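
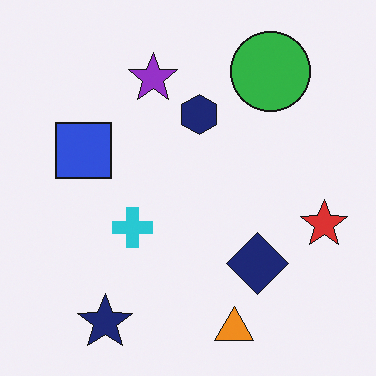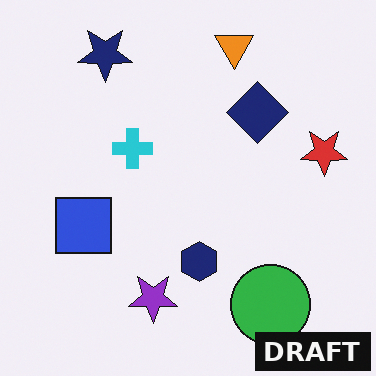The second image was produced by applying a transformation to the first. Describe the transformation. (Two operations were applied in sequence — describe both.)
The image was flipped vertically (top ↔ bottom), then watermarked with the text "DRAFT" in the lower-right corner.

The orange triangle is in the bottom of the first image and the top of the second — shapes on opposite sides of the horizontal midline have swapped in a mirror flip. A dark label reading "DRAFT" appears in the lower-right corner.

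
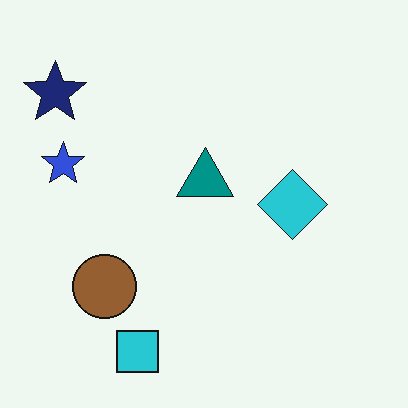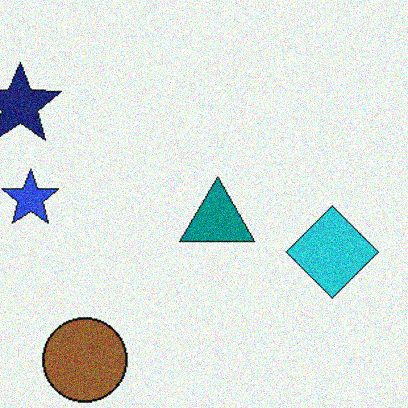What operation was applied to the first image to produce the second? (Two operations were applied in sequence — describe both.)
This is the original image cropped slightly and scaled back up, then degraded with moderate additive noise.

The visible shapes are larger and the field of view is narrower; shapes near the original edges may be partly or wholly outside the frame — a crop-and-rescale. Random speckle covers the whole image, including the flat background.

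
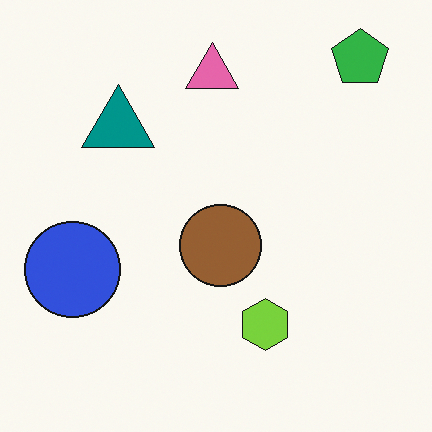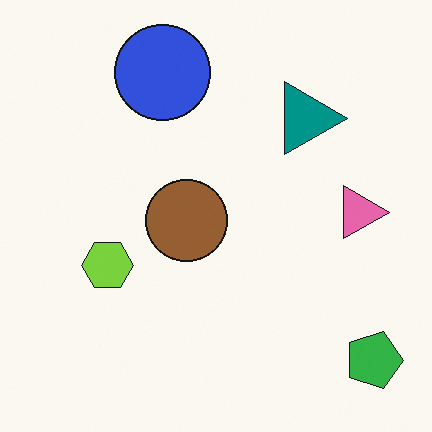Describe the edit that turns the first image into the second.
The second image is the first rotated 90° clockwise.

The green pentagon sits in the top-right of the first image and the bottom-right of the second — consistent with a whole-image 90° clockwise rotation.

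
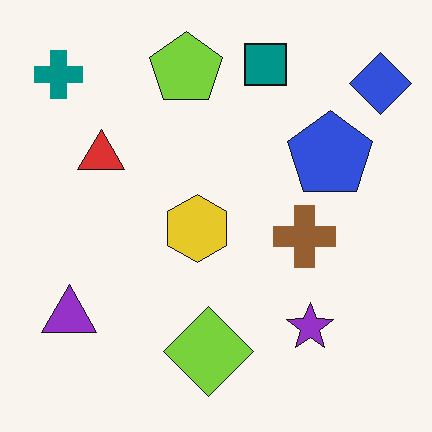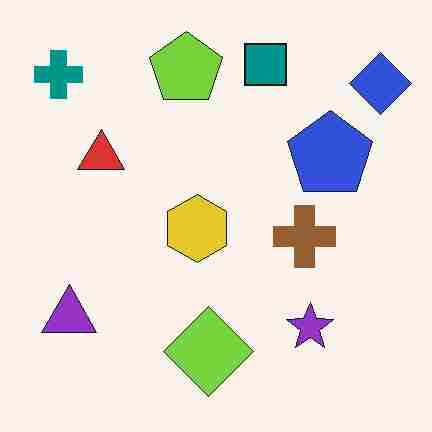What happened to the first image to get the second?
The second image is the first heavily JPEG-compressed with obvious blocking artifacts.

Blocky 8×8 compression artifacts appear around shape edges and the flat background shows ringing — characteristic JPEG degradation.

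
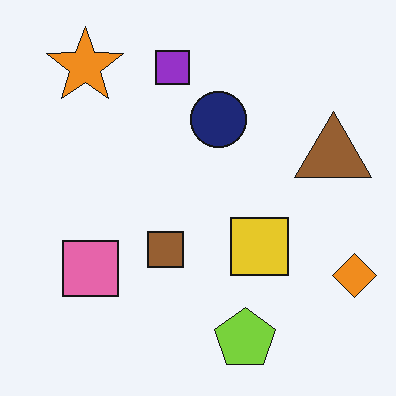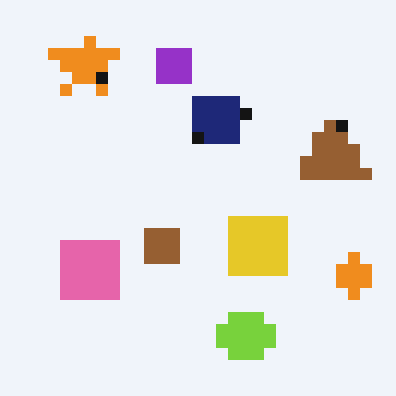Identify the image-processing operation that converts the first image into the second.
The transformation is: coarsely pixelated.

Shapes are reduced to large square blocks; fine edges and outlines are lost — a downscale-then-upscale (mosaic) effect.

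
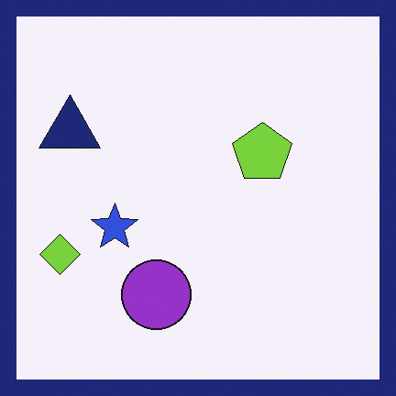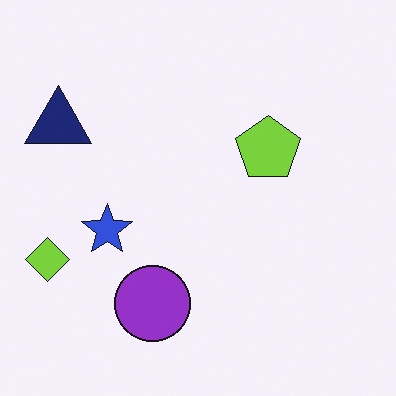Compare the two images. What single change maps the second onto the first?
This is the original image framed with a navy border.

A solid navy frame runs around the edge of the first image, with the content slightly shrunk inside it.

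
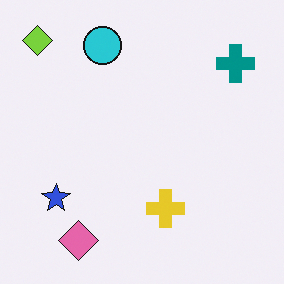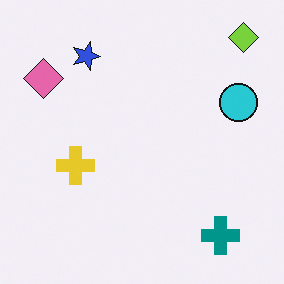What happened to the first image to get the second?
This is the original image rotated 90° clockwise.

The lime diamond sits in the top-left of the first image and the top-right of the second — consistent with a whole-image 90° clockwise rotation.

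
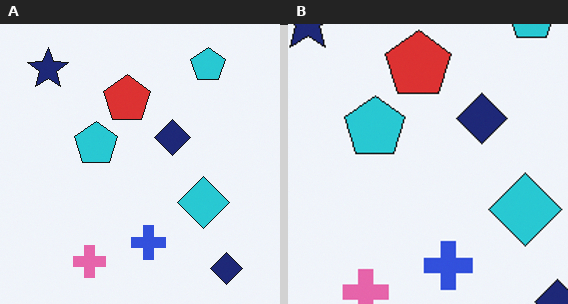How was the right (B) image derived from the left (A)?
It was cropped to a modestly smaller region and rescaled.

The visible shapes are larger and the field of view is narrower; shapes near the original edges may be partly or wholly outside the frame — a crop-and-rescale.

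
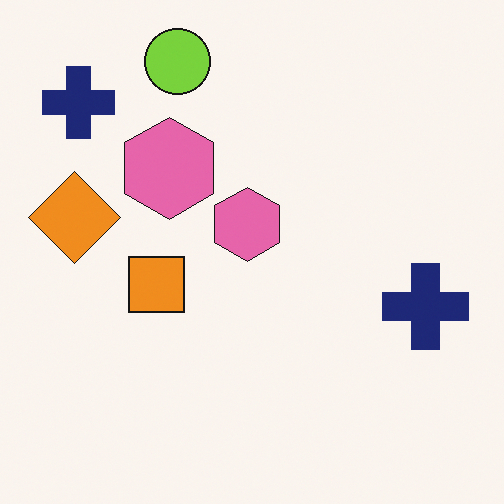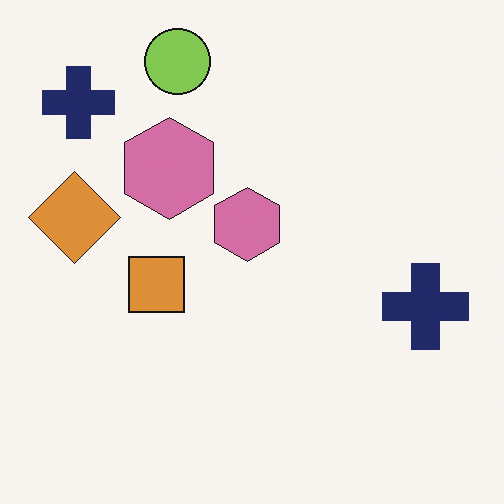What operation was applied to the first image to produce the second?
The transformation is: slightly desaturated.

All colors are more muted and greyish — a global saturation change.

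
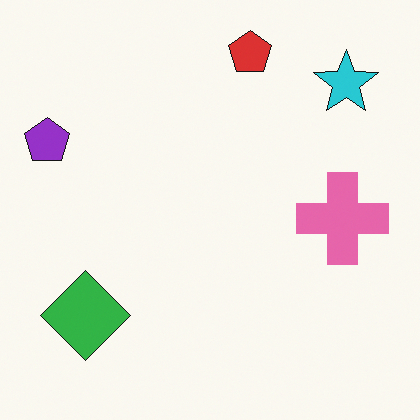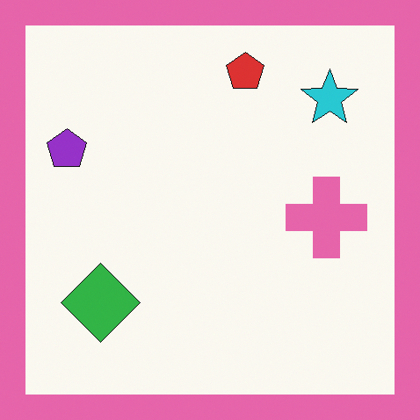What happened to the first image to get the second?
It was framed with a pink border.

A solid pink frame runs around the edge of the second image, with the content slightly shrunk inside it.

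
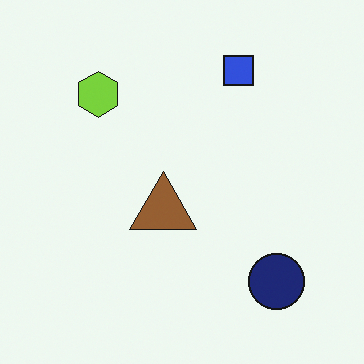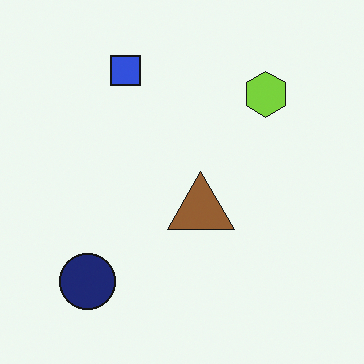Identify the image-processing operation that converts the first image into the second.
The transformation is: flipped horizontally (left ↔ right).

The navy circle is in the bottom-right of the first image and the bottom-left of the second — shapes on opposite sides of the vertical midline have swapped in a mirror flip.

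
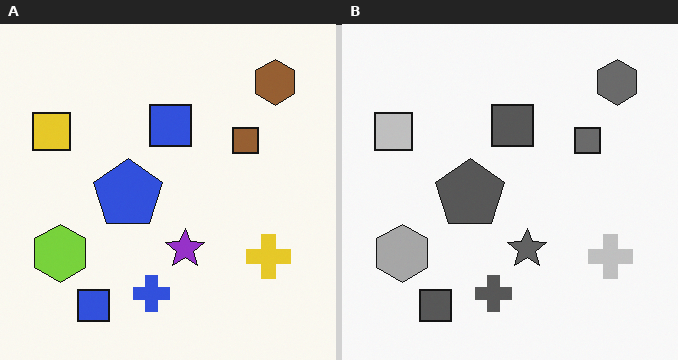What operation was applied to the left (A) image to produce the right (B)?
It was converted to grayscale.

All color is removed — every shape is now a shade of grey.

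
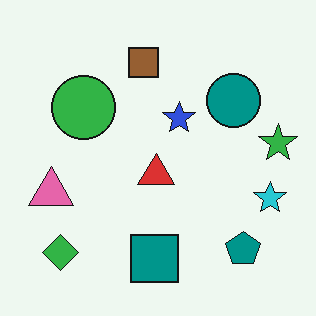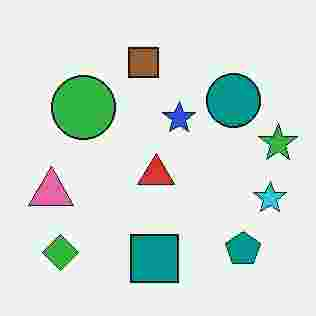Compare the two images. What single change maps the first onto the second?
The image was degraded with heavy JPEG compression.

Blocky 8×8 compression artifacts appear around shape edges and the flat background shows ringing — characteristic JPEG degradation.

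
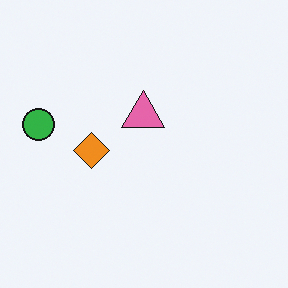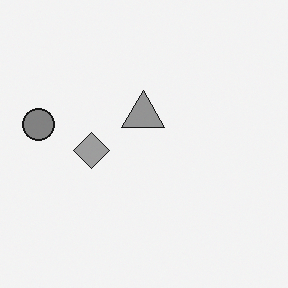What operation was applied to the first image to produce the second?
The transformation is: converted to grayscale.

All color is removed — every shape is now a shade of grey.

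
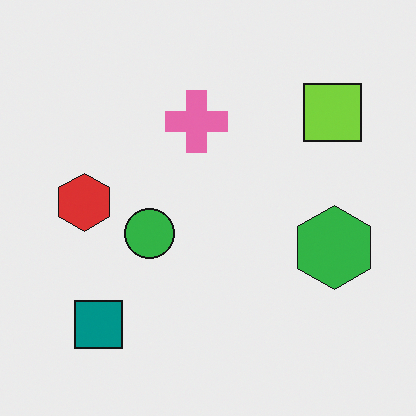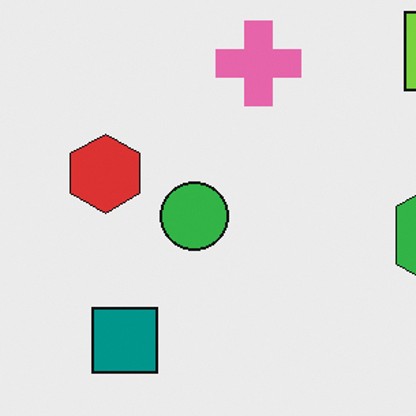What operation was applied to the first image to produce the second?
Cropped slightly and scaled back up.

The visible shapes are larger and the field of view is narrower; shapes near the original edges may be partly or wholly outside the frame — a crop-and-rescale.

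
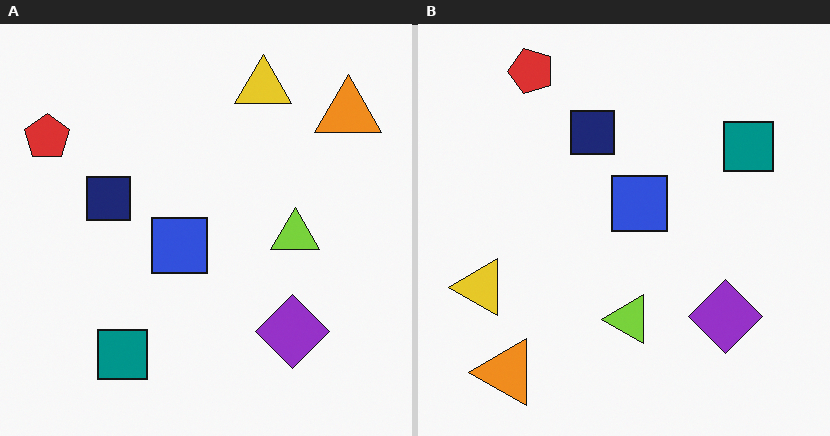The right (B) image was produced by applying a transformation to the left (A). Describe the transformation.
It was transposed (reflected across the top-left ↔ bottom-right diagonal).

Shapes have swapped their row and column positions — what was in the top-right is now in the bottom-left — a diagonal reflection.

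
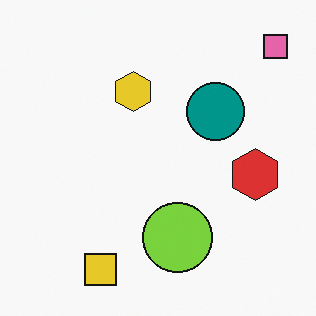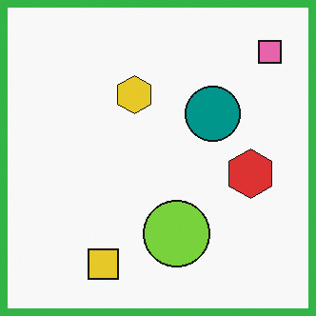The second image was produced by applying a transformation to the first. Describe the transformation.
The transformation is: framed with a green border.

A solid green frame runs around the edge of the second image, with the content slightly shrunk inside it.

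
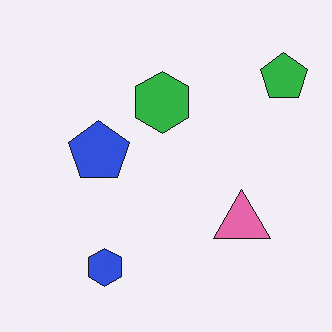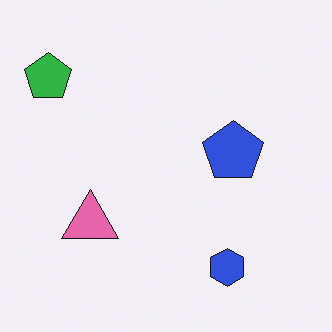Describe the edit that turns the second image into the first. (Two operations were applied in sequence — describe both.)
This is the original image flipped horizontally (left ↔ right), then overlaid with an additional green hexagon.

The green pentagon is in the top-left of the second image and the top-right of the first — shapes on opposite sides of the vertical midline have swapped in a mirror flip. A green hexagon appears in the first image that is absent from the second.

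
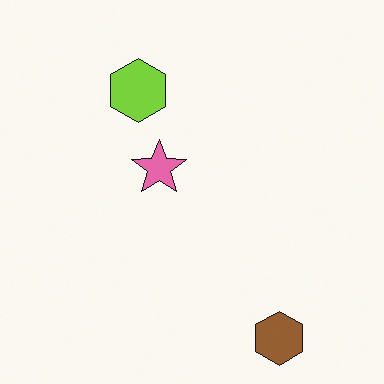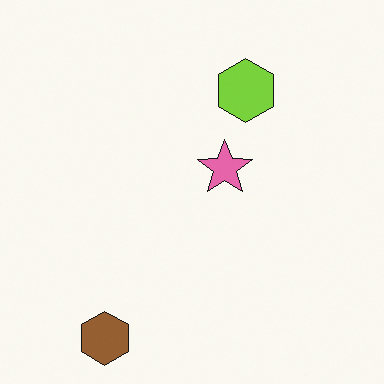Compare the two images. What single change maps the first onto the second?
Flipped horizontally (left ↔ right).

The brown hexagon is in the bottom-right of the first image and the bottom-left of the second — shapes on opposite sides of the vertical midline have swapped in a mirror flip.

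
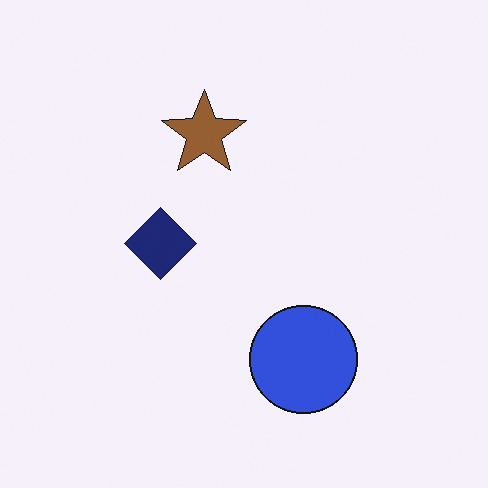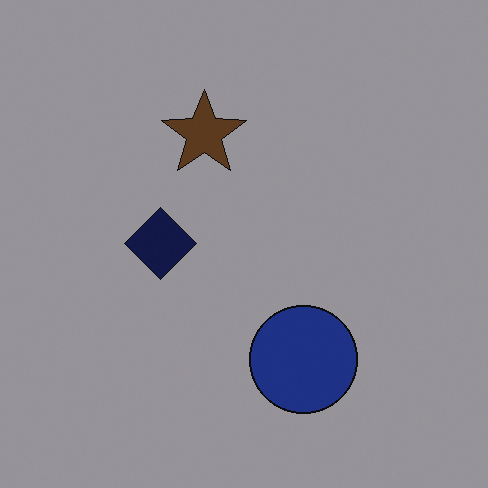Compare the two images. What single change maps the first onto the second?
This is the original image noticeably darkened.

Every pixel — background and shapes alike — is uniformly darkened.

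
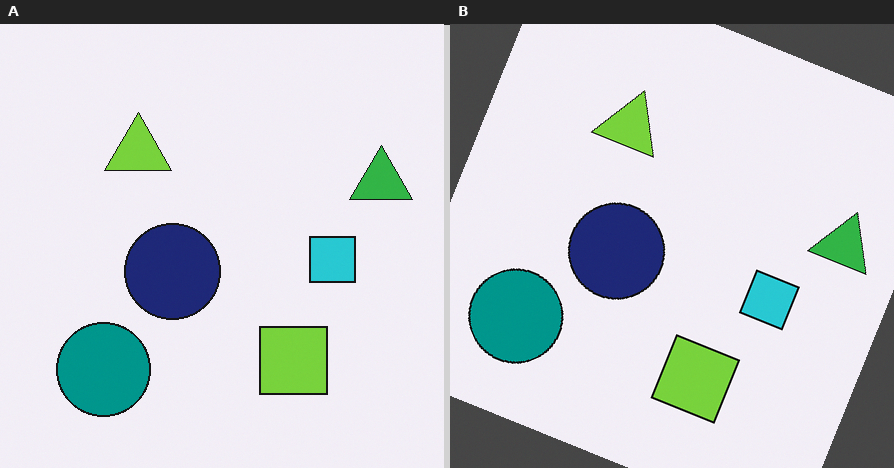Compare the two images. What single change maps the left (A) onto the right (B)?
The image was rotated clockwise by a moderate amount.

Every shape is tilted by the same angle and the image corners show triangular fill wedges — a whole-image rotation by a non-right angle.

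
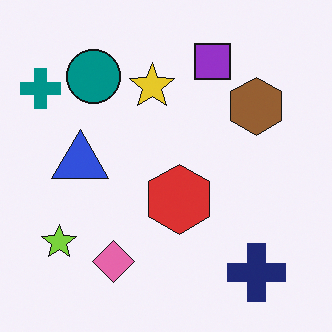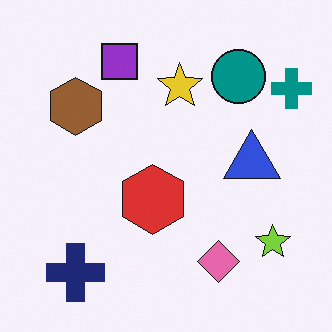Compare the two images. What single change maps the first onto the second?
The second image is the first flipped horizontally (left ↔ right).

The teal cross is in the top-left of the first image and the top-right of the second — shapes on opposite sides of the vertical midline have swapped in a mirror flip.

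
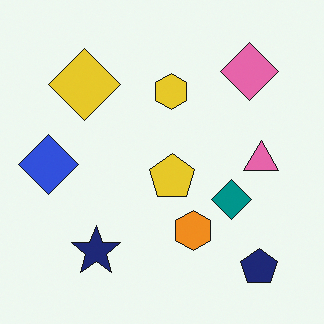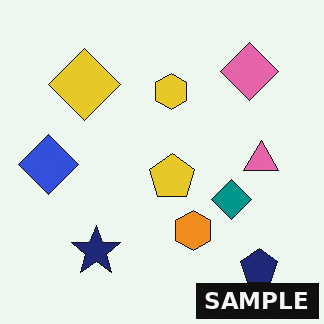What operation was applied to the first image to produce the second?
It was watermarked with the text "SAMPLE" in the lower-right corner.

A dark label reading "SAMPLE" appears in the lower-right corner.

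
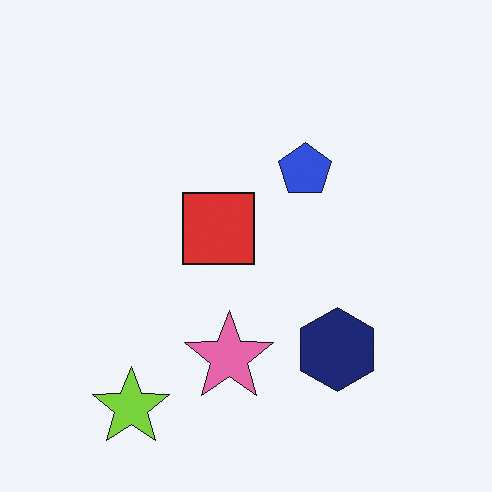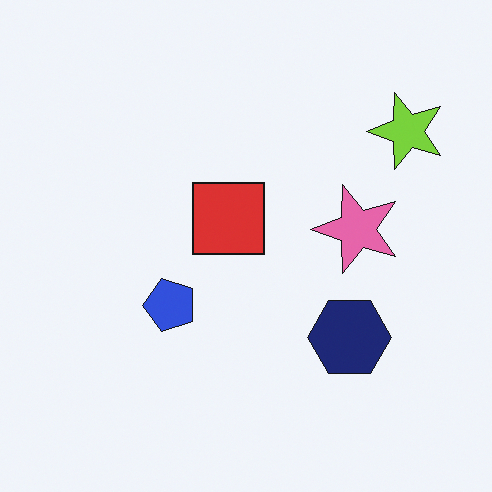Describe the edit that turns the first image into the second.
The image was transposed (reflected across the top-left ↔ bottom-right diagonal).

Shapes have swapped their row and column positions — what was in the top-right is now in the bottom-left — a diagonal reflection.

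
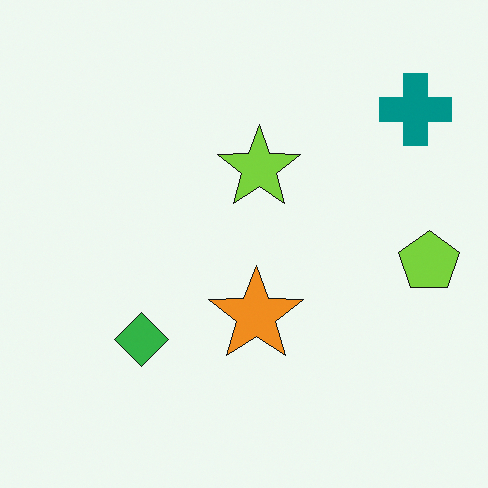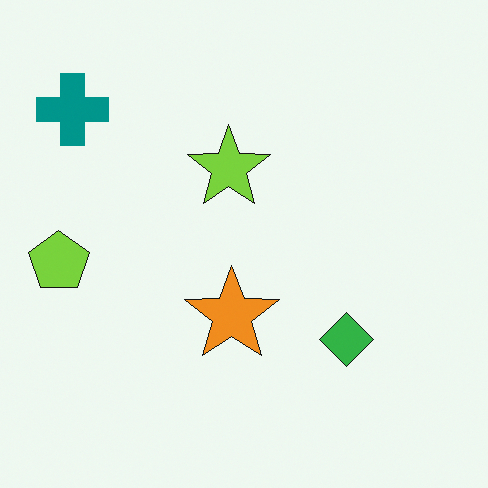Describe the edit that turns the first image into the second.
The second image is the first flipped horizontally (left ↔ right).

The lime pentagon is in the right of the first image and the left of the second — shapes on opposite sides of the vertical midline have swapped in a mirror flip.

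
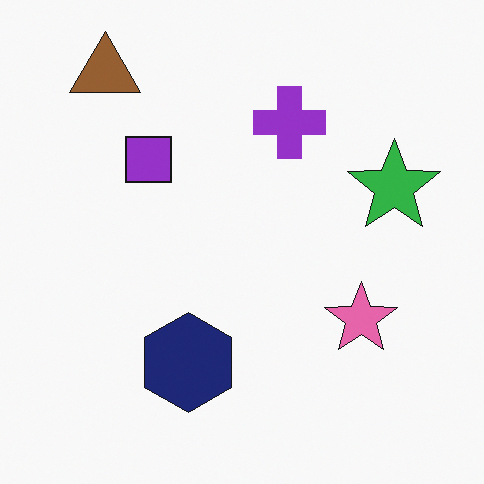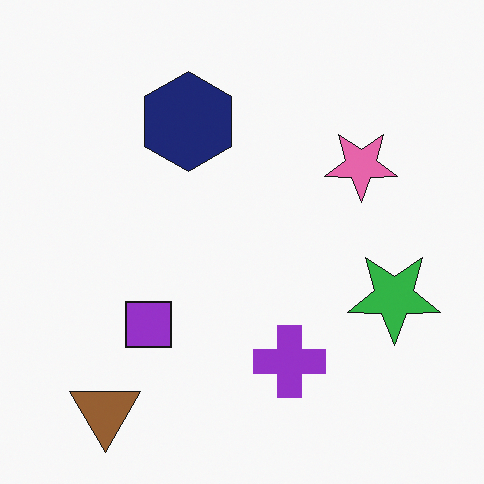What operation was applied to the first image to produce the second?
The second image is the first flipped vertically (top ↔ bottom).

The brown triangle is in the top-left of the first image and the bottom-left of the second — shapes on opposite sides of the horizontal midline have swapped in a mirror flip.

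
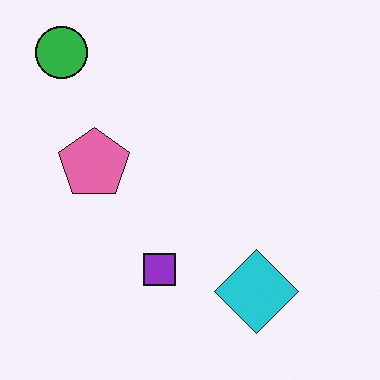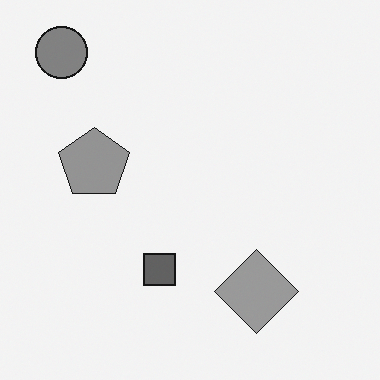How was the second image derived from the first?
The second image is the first converted to grayscale.

All color is removed — every shape is now a shade of grey.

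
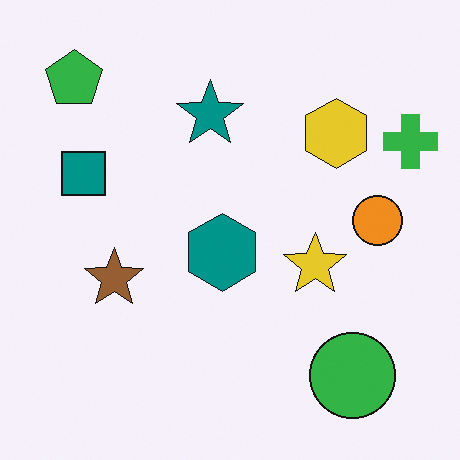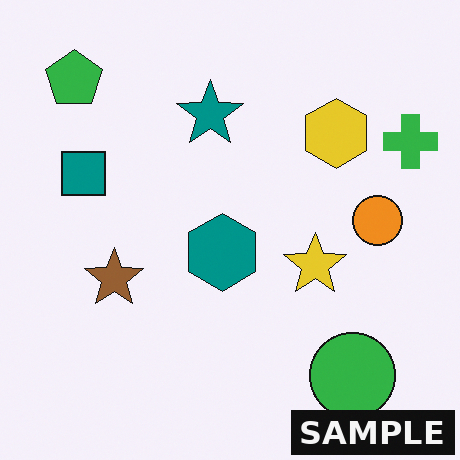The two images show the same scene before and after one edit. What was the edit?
It was watermarked with the text "SAMPLE" in the lower-right corner.

A dark label reading "SAMPLE" appears in the lower-right corner.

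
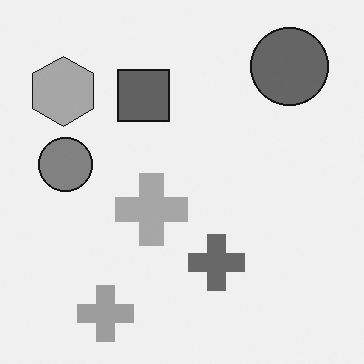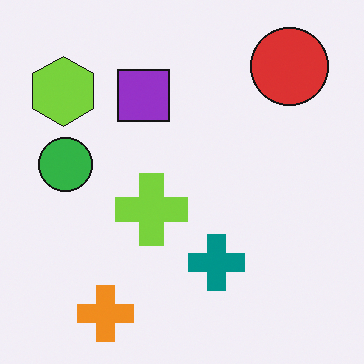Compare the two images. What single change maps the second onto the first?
It was converted to grayscale.

All color is removed — every shape is now a shade of grey.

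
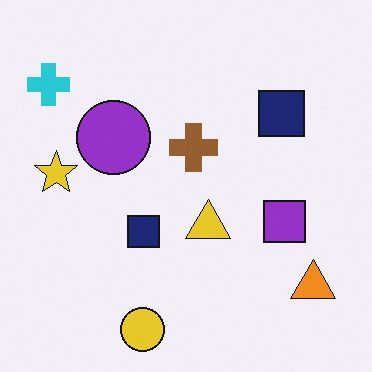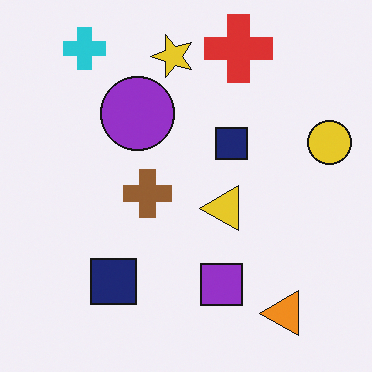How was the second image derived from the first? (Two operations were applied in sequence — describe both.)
The image was transposed (reflected across the top-left ↔ bottom-right diagonal), then overlaid with an additional red cross.

Shapes have swapped their row and column positions — what was in the top-right is now in the bottom-left — a diagonal reflection. A red cross appears in the second image that is absent from the first.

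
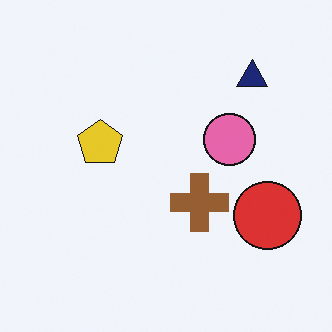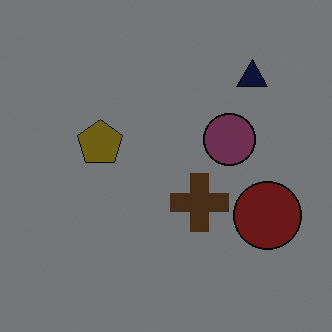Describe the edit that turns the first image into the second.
The transformation is: darkened a lot.

Every pixel — background and shapes alike — is uniformly darkened.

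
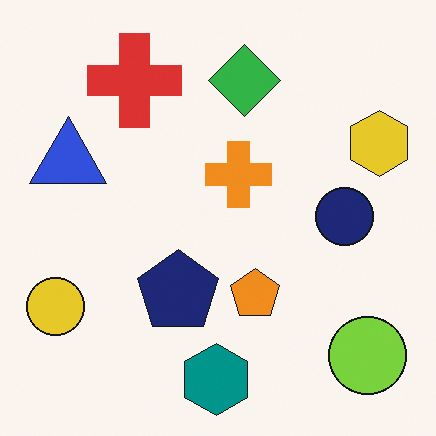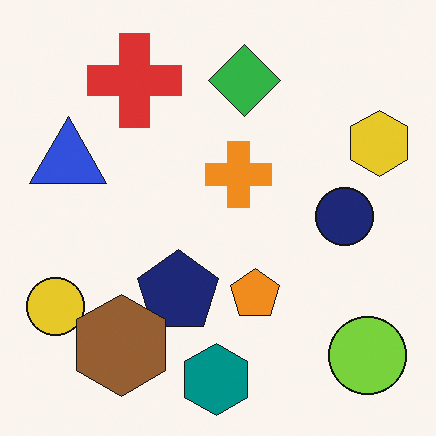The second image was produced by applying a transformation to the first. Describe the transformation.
This is the original image overlaid with an additional brown hexagon.

A brown hexagon appears in the second image that is absent from the first.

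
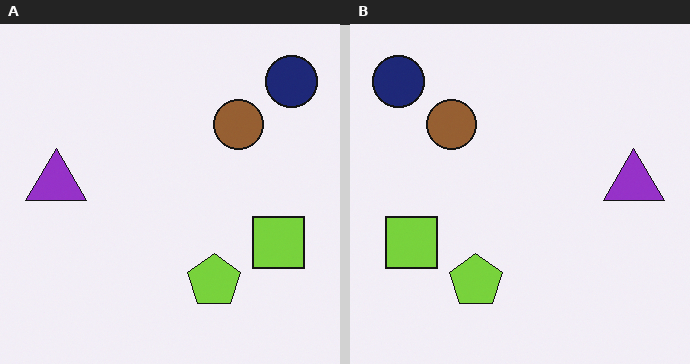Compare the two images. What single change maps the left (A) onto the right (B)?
It was flipped horizontally (left ↔ right).

The navy circle is in the top-right of the left (A) image and the top-left of the right (B) — shapes on opposite sides of the vertical midline have swapped in a mirror flip.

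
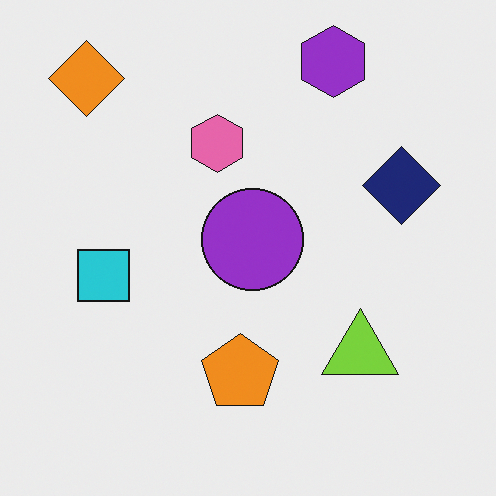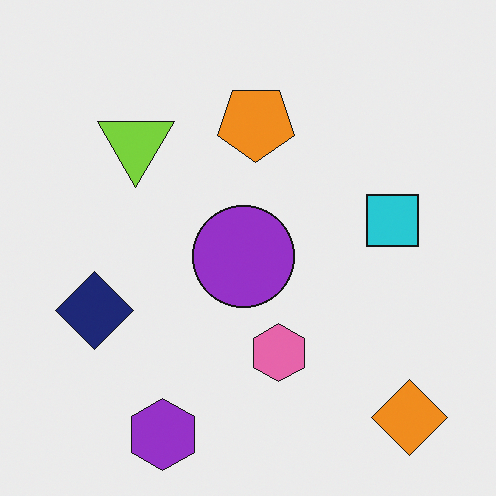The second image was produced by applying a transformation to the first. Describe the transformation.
The second image is the first rotated 180°.

The orange diamond sits in the top-left of the first image and the bottom-right of the second — consistent with a whole-image 180° rotation.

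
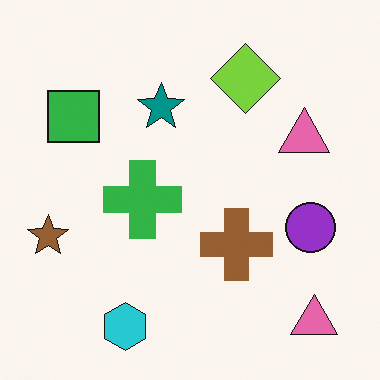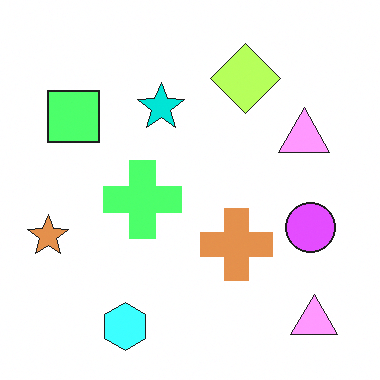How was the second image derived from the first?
The second image is the first substantially brightened.

Every pixel — background and shapes alike — is uniformly brightened.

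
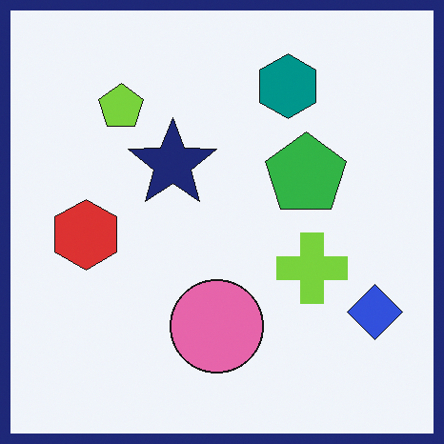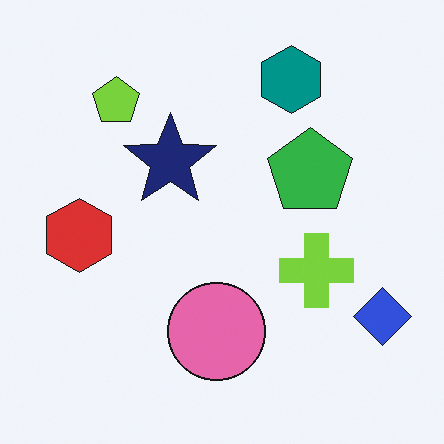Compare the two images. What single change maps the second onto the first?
Framed with a navy border.

A solid navy frame runs around the edge of the first image, with the content slightly shrunk inside it.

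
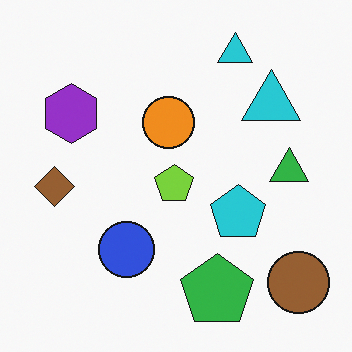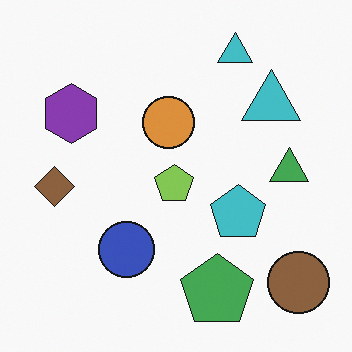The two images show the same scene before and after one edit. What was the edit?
The image was slightly desaturated.

All colors are more muted and greyish — a global saturation change.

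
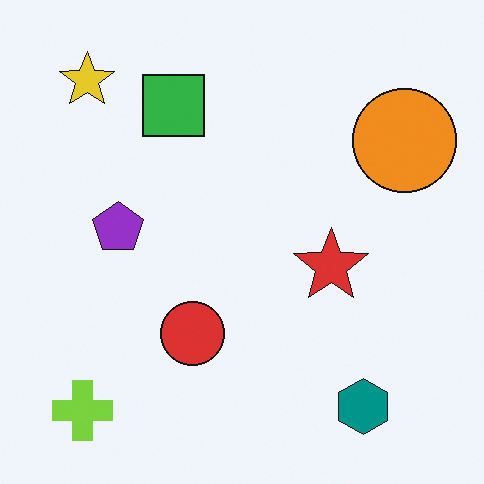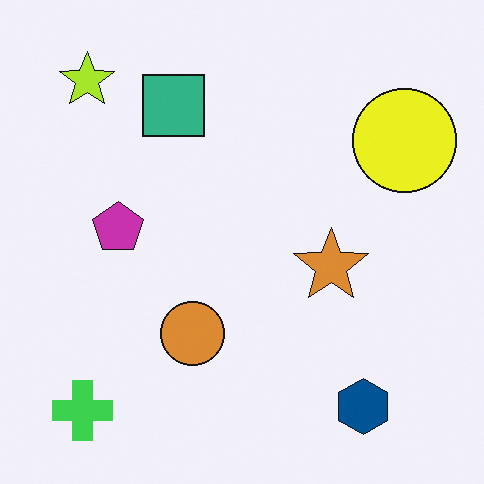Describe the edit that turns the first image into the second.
The second image is the first hue-shifted slightly.

Every shape's color has rotated by the same amount around the hue wheel — a uniform hue shift.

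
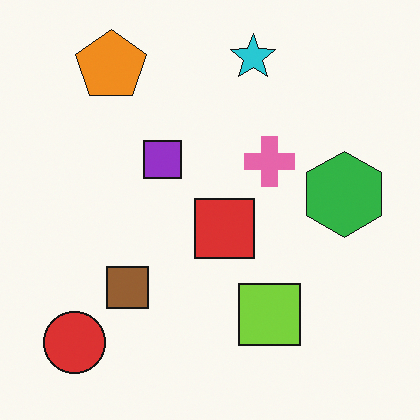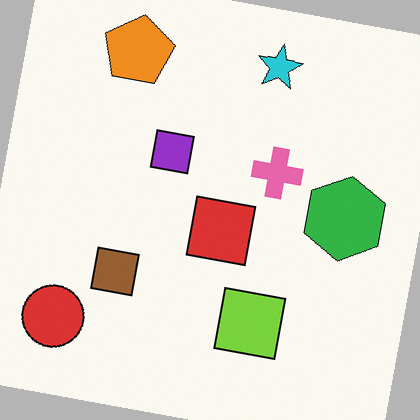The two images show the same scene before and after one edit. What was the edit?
This is the original image rotated clockwise by a slight angle.

Every shape is tilted by the same angle and the image corners show triangular fill wedges — a whole-image rotation by a non-right angle.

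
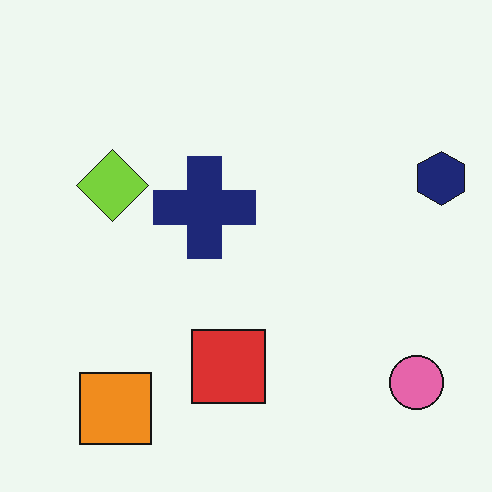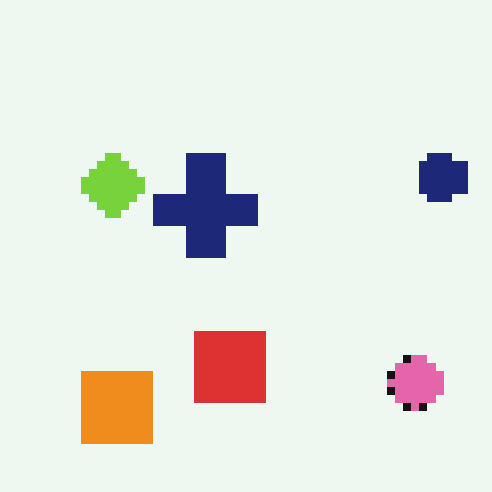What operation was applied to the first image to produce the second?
Moderately pixelated.

Shapes are reduced to large square blocks; fine edges and outlines are lost — a downscale-then-upscale (mosaic) effect.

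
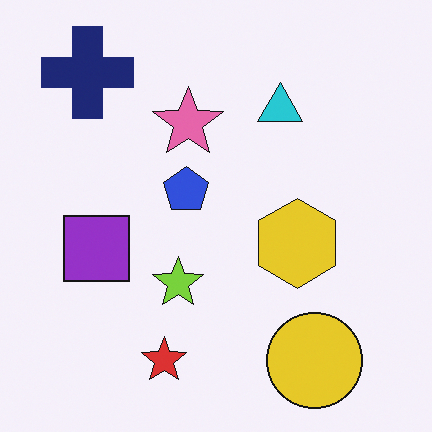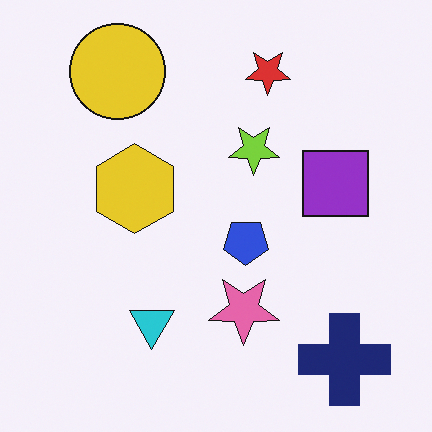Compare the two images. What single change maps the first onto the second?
The second image is the first rotated 180°.

The navy cross sits in the top-left of the first image and the bottom-right of the second — consistent with a whole-image 180° rotation.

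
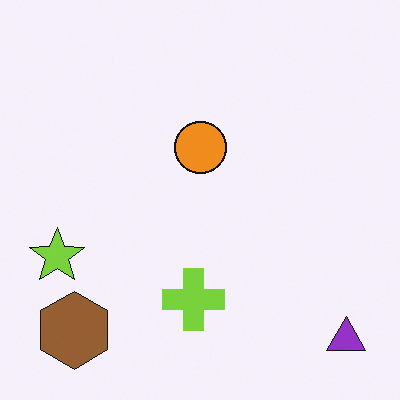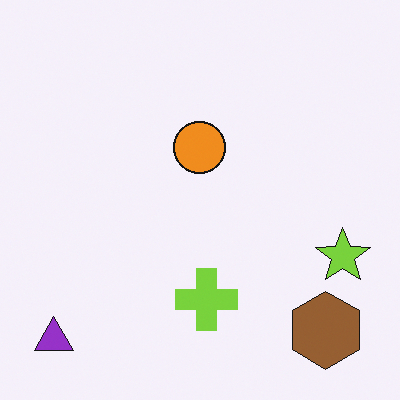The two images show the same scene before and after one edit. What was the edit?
This is the original image flipped horizontally (left ↔ right).

The purple triangle is in the bottom-right of the first image and the bottom-left of the second — shapes on opposite sides of the vertical midline have swapped in a mirror flip.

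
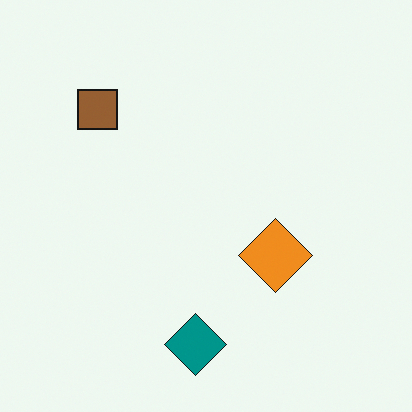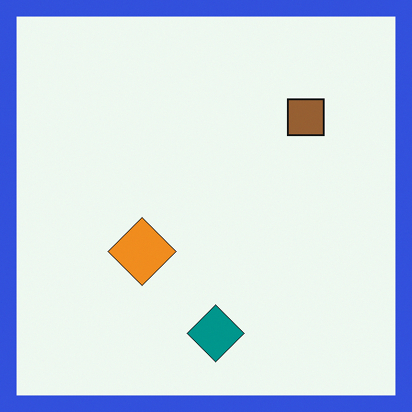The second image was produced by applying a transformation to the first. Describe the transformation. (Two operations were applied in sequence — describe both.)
Flipped horizontally (left ↔ right), then framed with a blue border.

The brown square is in the top-left of the first image and the top-right of the second — shapes on opposite sides of the vertical midline have swapped in a mirror flip. A solid blue frame runs around the edge of the second image, with the content slightly shrunk inside it.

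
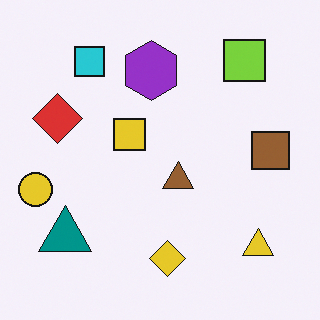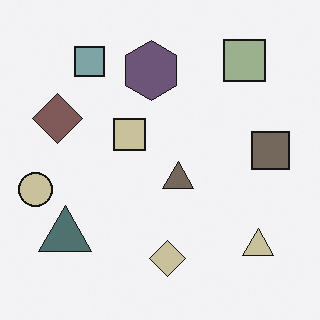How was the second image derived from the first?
The second image is the first heavily desaturated.

All colors are more muted and greyish — a global saturation change.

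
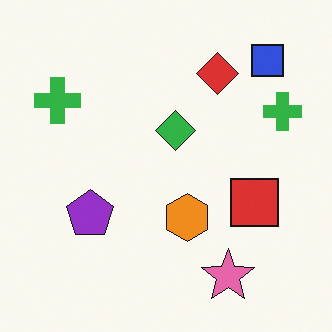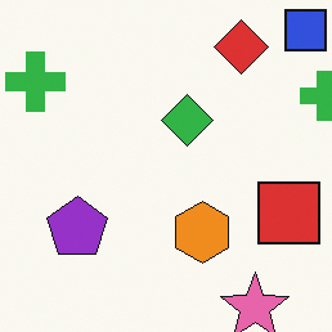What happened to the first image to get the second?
Cropped to a modestly smaller region and rescaled.

The visible shapes are larger and the field of view is narrower; shapes near the original edges may be partly or wholly outside the frame — a crop-and-rescale.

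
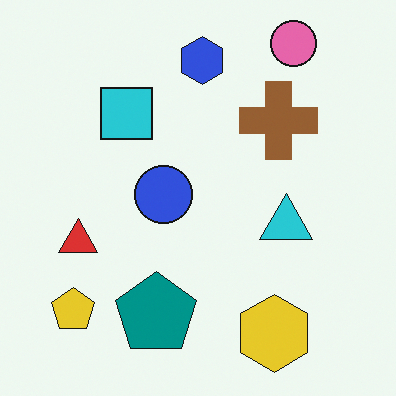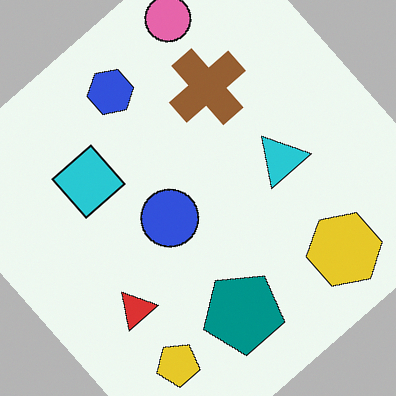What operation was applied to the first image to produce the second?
Rotated counter-clockwise by a large amount — several tens of degrees.

Every shape is tilted by the same angle and the image corners show triangular fill wedges — a whole-image rotation by a non-right angle.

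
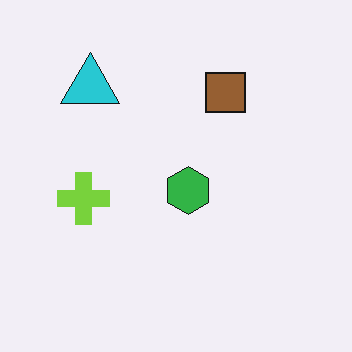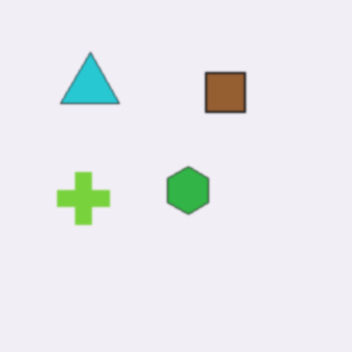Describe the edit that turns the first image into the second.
Lightly blurred.

Shape edges and outlines are uniformly softened across the whole image.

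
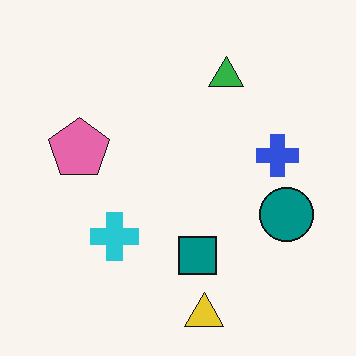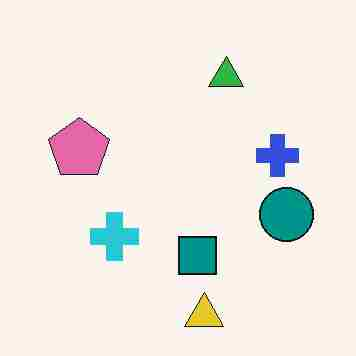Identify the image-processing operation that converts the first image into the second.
This is the original image heavily JPEG-compressed with obvious blocking artifacts.

Blocky 8×8 compression artifacts appear around shape edges and the flat background shows ringing — characteristic JPEG degradation.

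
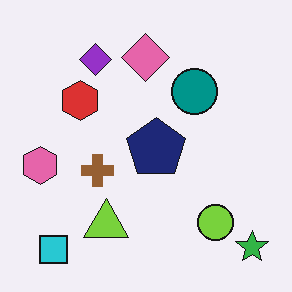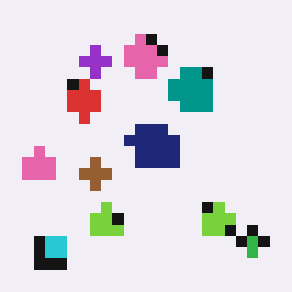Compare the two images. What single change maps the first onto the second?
The transformation is: heavily pixelated into large blocks.

Shapes are reduced to large square blocks; fine edges and outlines are lost — a downscale-then-upscale (mosaic) effect.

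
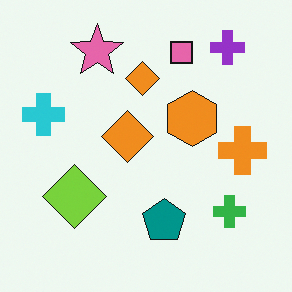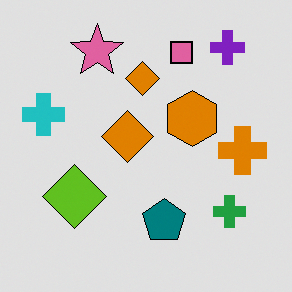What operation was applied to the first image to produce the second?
The image was posterized to a reduced palette.

Each flat color has snapped to a coarser quantized level — most visibly, the near-white background has dropped to a flat grey.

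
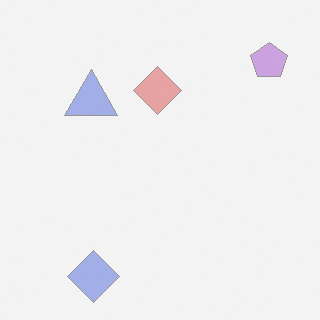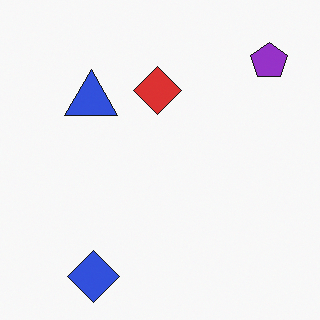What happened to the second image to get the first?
Given much lower contrast.

Tones are pushed toward mid-grey across the whole image — a global contrast change.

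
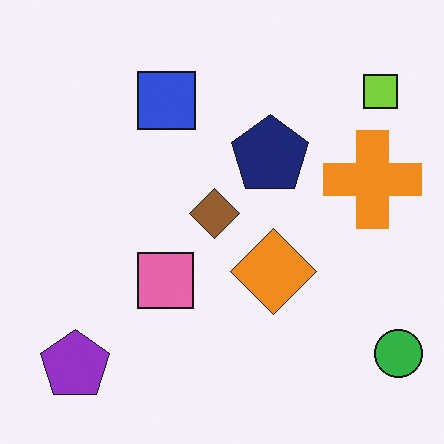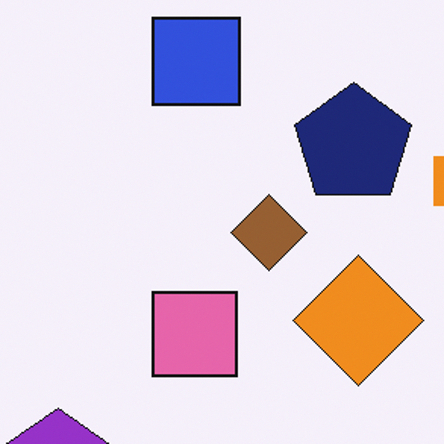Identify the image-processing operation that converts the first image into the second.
The transformation is: cropped to a modestly smaller region and rescaled.

The visible shapes are larger and the field of view is narrower; shapes near the original edges may be partly or wholly outside the frame — a crop-and-rescale.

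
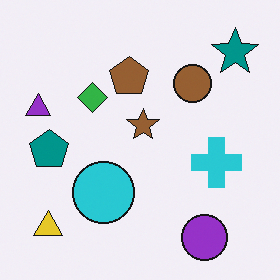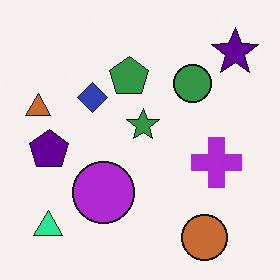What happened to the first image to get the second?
This is the original image hue-shifted noticeably.

Every shape's color has rotated by the same amount around the hue wheel — a uniform hue shift.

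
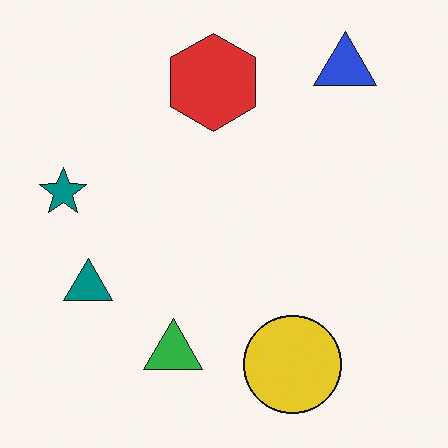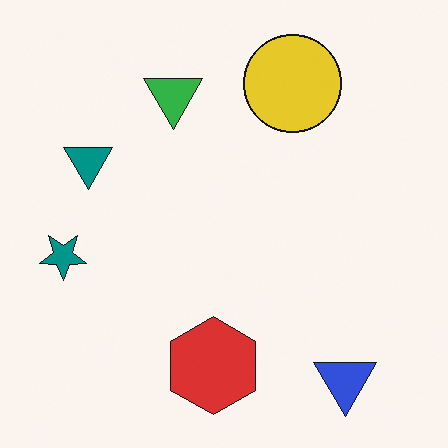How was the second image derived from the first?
The second image is the first flipped vertically (top ↔ bottom).

The blue triangle is in the top-right of the first image and the bottom-right of the second — shapes on opposite sides of the horizontal midline have swapped in a mirror flip.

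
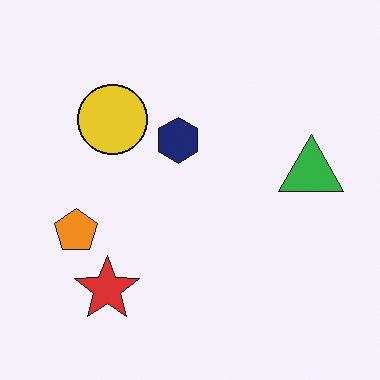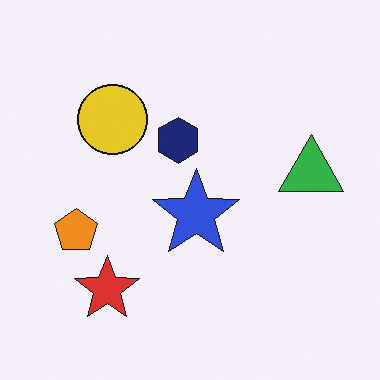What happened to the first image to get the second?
It was overlaid with an additional blue star.

A blue star appears in the second image that is absent from the first.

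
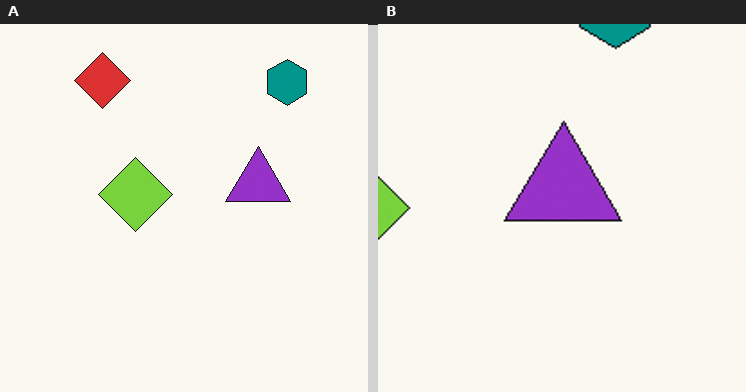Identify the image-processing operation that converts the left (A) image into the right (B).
The right (B) image is the left (A) cropped tightly and scaled back up.

The visible shapes are larger and the field of view is narrower; shapes near the original edges may be partly or wholly outside the frame — a crop-and-rescale.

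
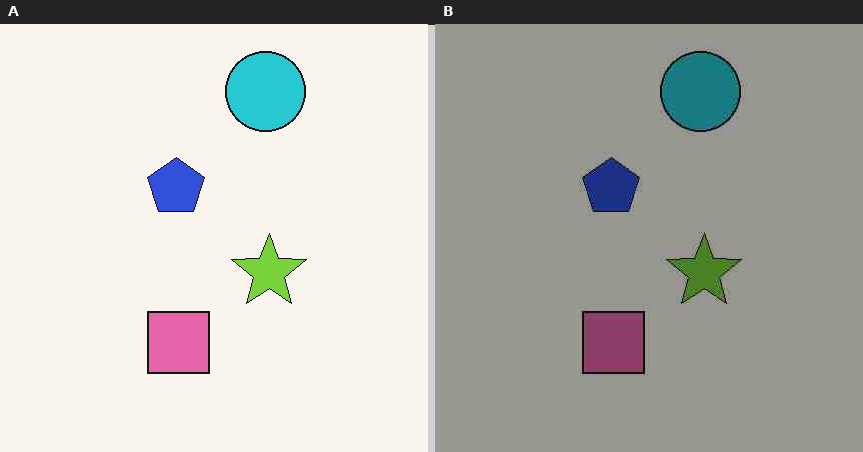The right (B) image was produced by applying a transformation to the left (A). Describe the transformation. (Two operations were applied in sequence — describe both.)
It was degraded with heavy JPEG compression, then darkened a lot.

Blocky 8×8 compression artifacts appear around shape edges and the flat background shows ringing — characteristic JPEG degradation. Every pixel — background and shapes alike — is uniformly darkened.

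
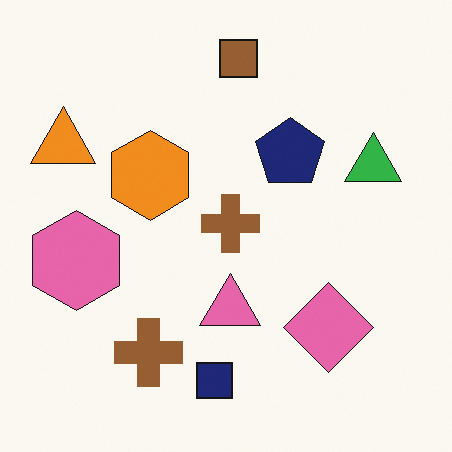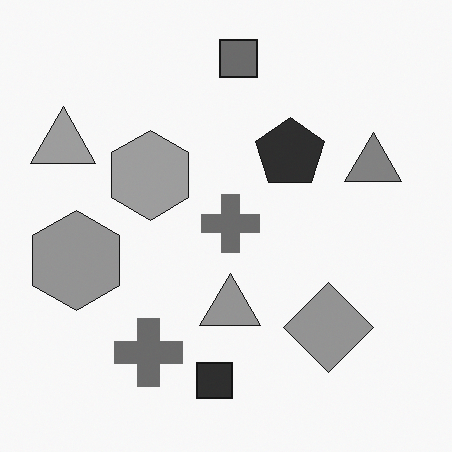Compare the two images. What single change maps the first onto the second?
Converted to grayscale.

All color is removed — every shape is now a shade of grey.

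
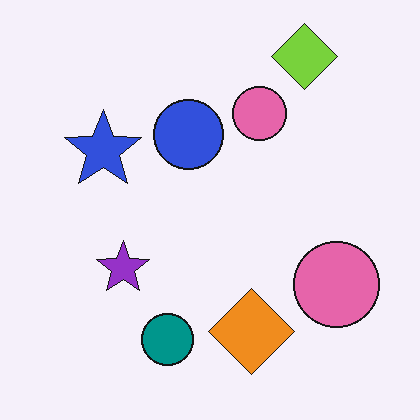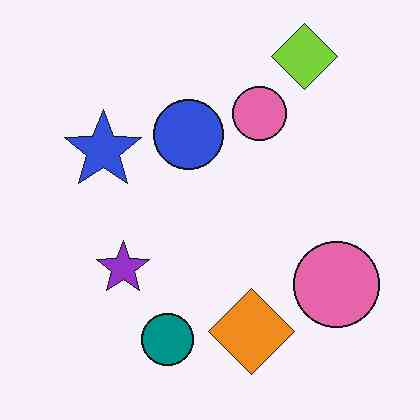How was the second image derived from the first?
The image was JPEG-compressed with visible artifacts.

Blocky 8×8 compression artifacts appear around shape edges and the flat background shows ringing — characteristic JPEG degradation.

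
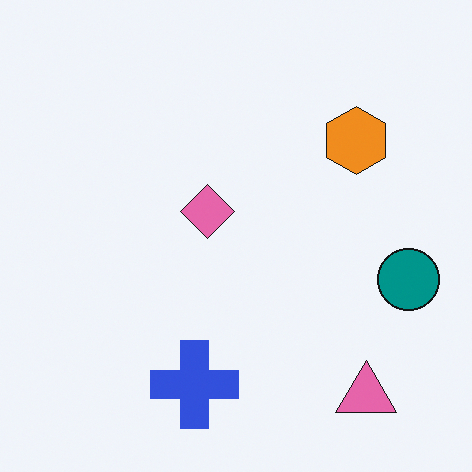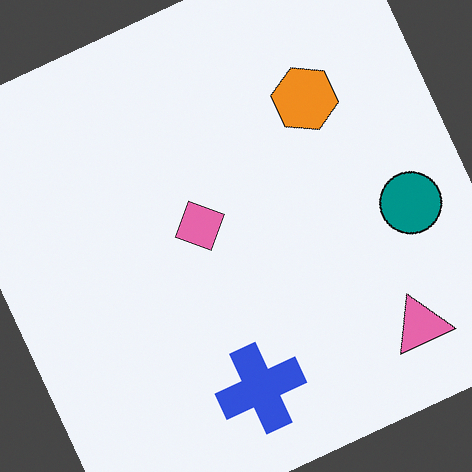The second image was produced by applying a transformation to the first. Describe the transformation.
This is the original image rotated counter-clockwise by a moderate amount.

Every shape is tilted by the same angle and the image corners show triangular fill wedges — a whole-image rotation by a non-right angle.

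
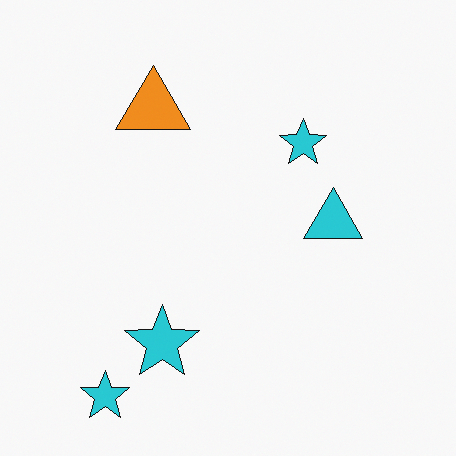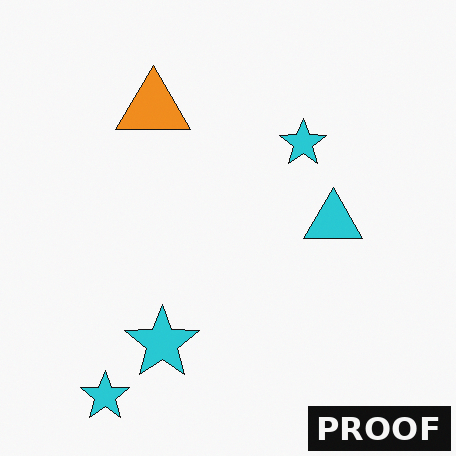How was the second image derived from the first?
The image was watermarked with the text "PROOF" in the lower-right corner.

A dark label reading "PROOF" appears in the lower-right corner.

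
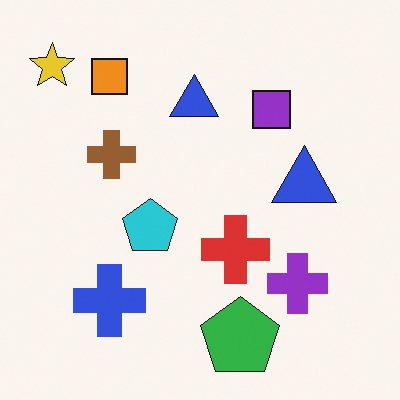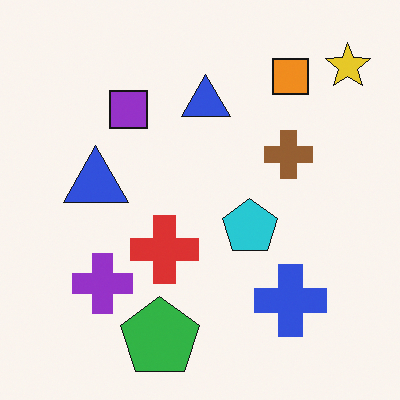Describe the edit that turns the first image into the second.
The image was flipped horizontally (left ↔ right).

The yellow star is in the top-left of the first image and the top-right of the second — shapes on opposite sides of the vertical midline have swapped in a mirror flip.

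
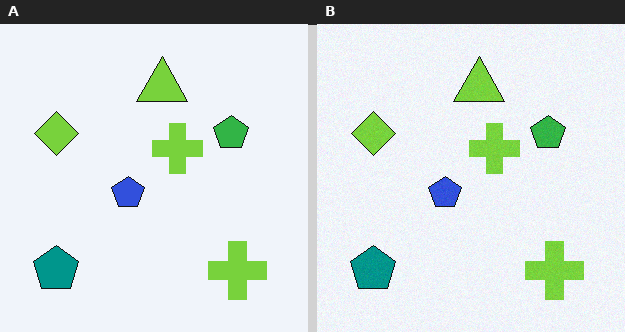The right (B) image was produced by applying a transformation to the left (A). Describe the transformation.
This is the original image degraded with a light layer of grain.

Random speckle covers the whole image, including the flat background.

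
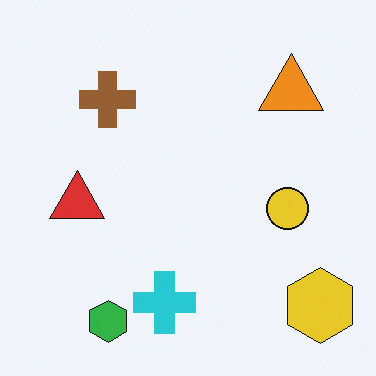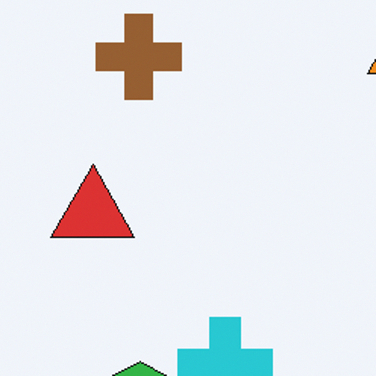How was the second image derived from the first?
The second image is the first cropped slightly and scaled back up.

The visible shapes are larger and the field of view is narrower; shapes near the original edges may be partly or wholly outside the frame — a crop-and-rescale.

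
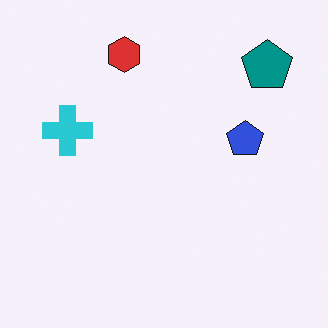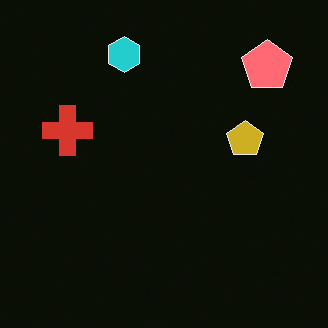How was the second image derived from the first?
Color-inverted (negative).

The light background has become dark and every shape's color is its complement — a photographic negative.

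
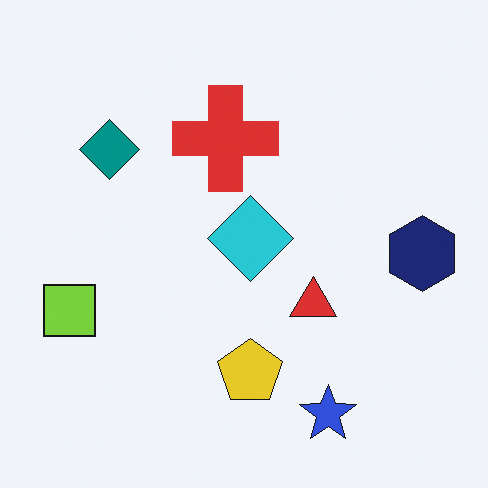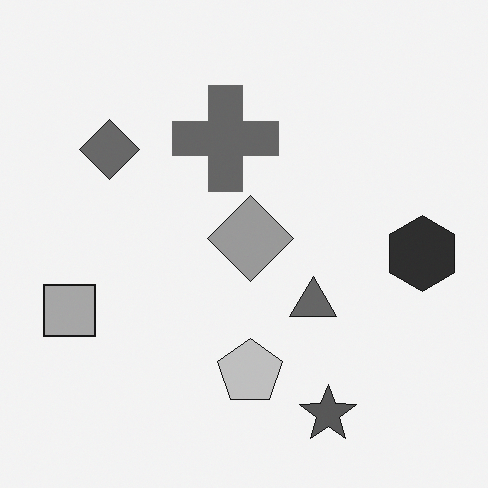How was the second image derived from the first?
The transformation is: converted to grayscale.

All color is removed — every shape is now a shade of grey.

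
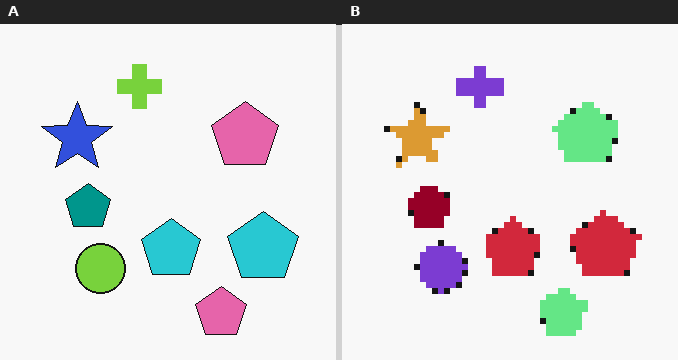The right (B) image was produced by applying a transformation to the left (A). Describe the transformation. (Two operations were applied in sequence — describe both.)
Hue-shifted by a large amount, then moderately pixelated.

Every shape's color has rotated by the same amount around the hue wheel — a uniform hue shift. Shapes are reduced to large square blocks; fine edges and outlines are lost — a downscale-then-upscale (mosaic) effect.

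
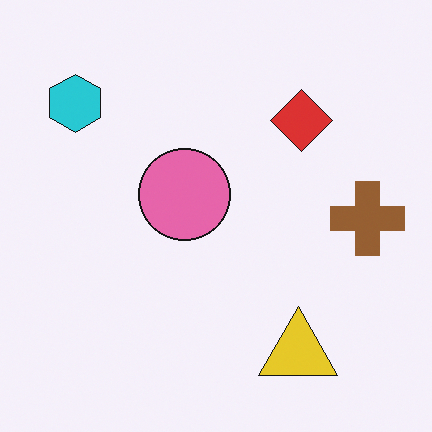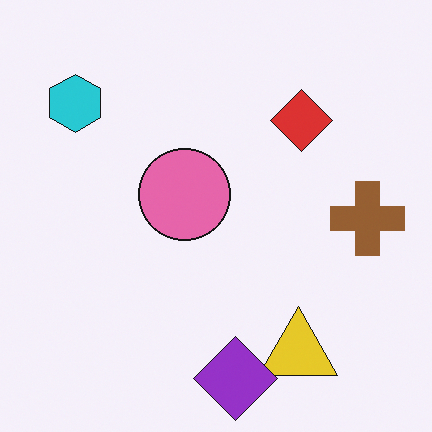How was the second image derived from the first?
It was overlaid with an additional purple diamond.

A purple diamond appears in the second image that is absent from the first.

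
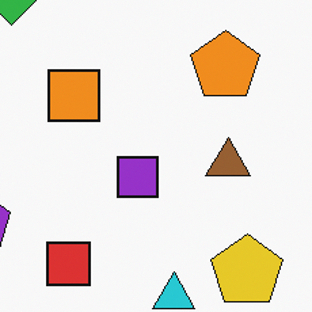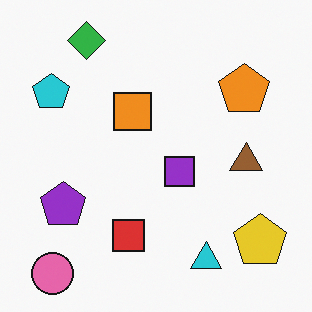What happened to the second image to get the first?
It was cropped slightly and scaled back up.

The visible shapes are larger and the field of view is narrower; shapes near the original edges may be partly or wholly outside the frame — a crop-and-rescale.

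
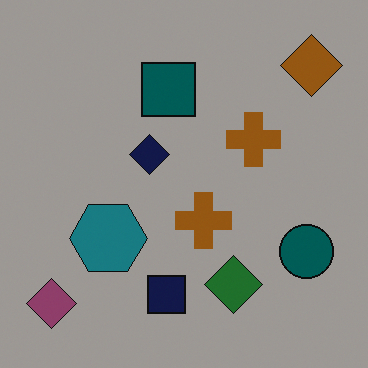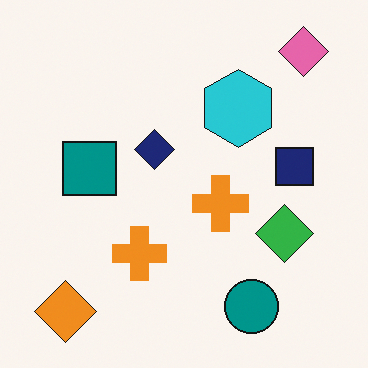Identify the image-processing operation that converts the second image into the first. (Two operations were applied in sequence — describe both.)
The transformation is: darkened a lot, then transposed (reflected across the top-left ↔ bottom-right diagonal).

Every pixel — background and shapes alike — is uniformly darkened. Shapes have swapped their row and column positions — what was in the top-right is now in the bottom-left — a diagonal reflection.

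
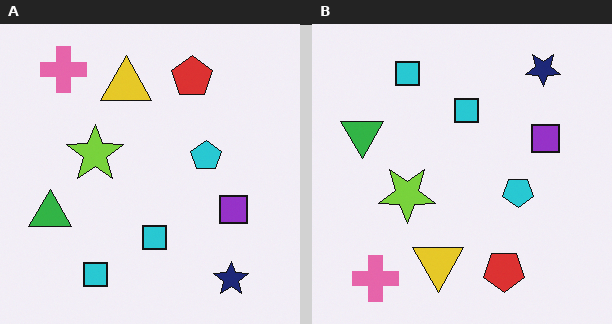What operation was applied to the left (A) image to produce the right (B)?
The right (B) image is the left (A) flipped vertically (top ↔ bottom).

The navy star is in the bottom-right of the left (A) image and the top-right of the right (B) — shapes on opposite sides of the horizontal midline have swapped in a mirror flip.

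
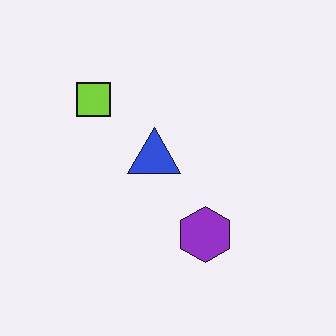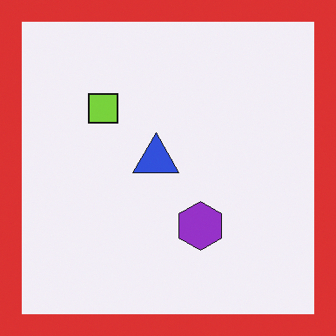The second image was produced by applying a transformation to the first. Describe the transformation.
This is the original image framed with a red border.

A solid red frame runs around the edge of the second image, with the content slightly shrunk inside it.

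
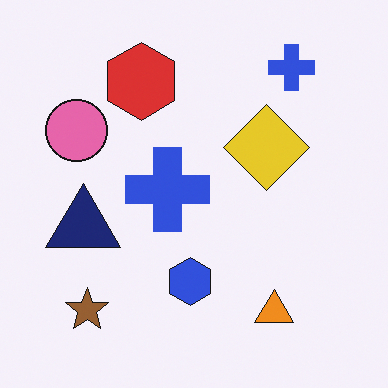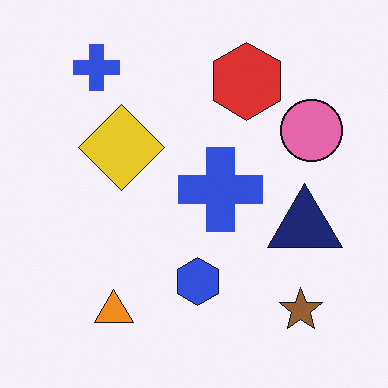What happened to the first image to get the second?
It was flipped horizontally (left ↔ right).

The pink circle is in the left of the first image and the right of the second — shapes on opposite sides of the vertical midline have swapped in a mirror flip.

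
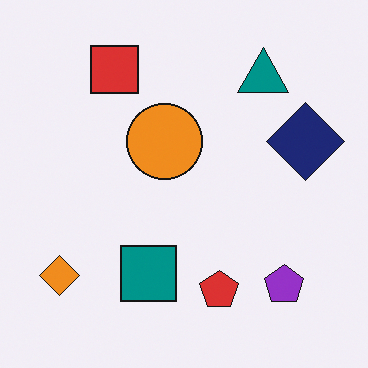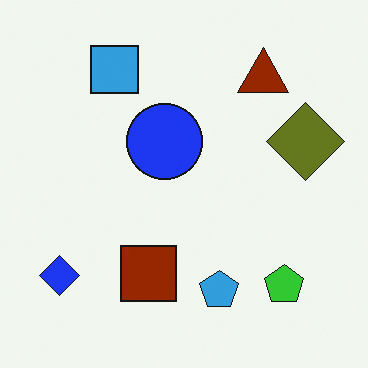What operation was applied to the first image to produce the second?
The second image is the first hue-shifted by a large amount.

Every shape's color has rotated by the same amount around the hue wheel — a uniform hue shift.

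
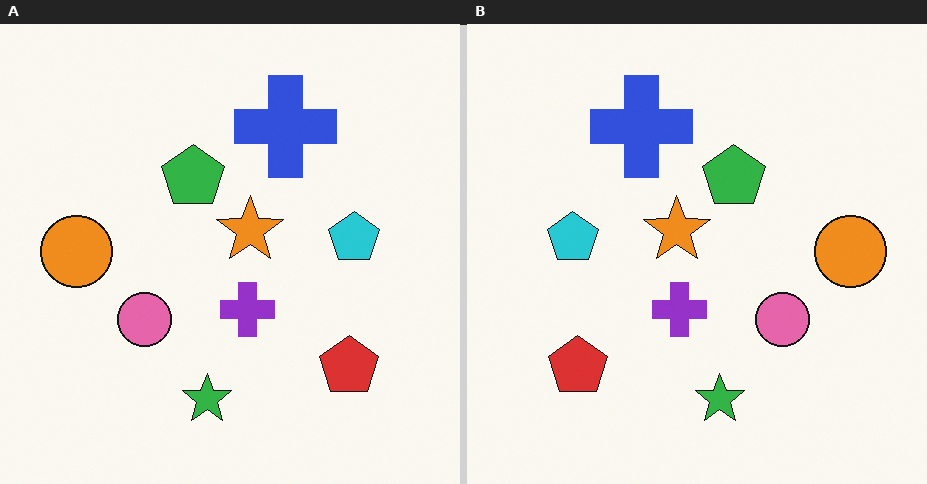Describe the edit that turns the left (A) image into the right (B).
It was flipped horizontally (left ↔ right).

The orange circle is in the left of the left (A) image and the right of the right (B) — shapes on opposite sides of the vertical midline have swapped in a mirror flip.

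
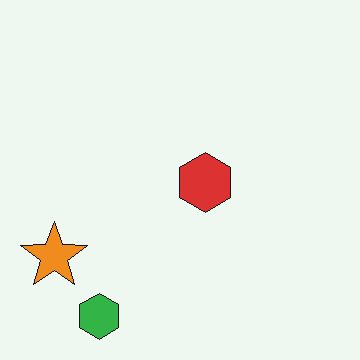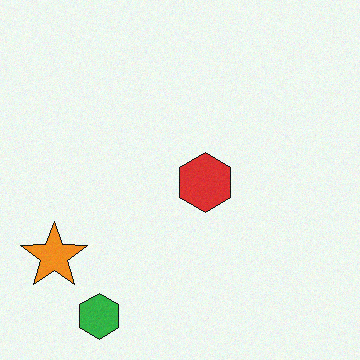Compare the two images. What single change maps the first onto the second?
The transformation is: degraded with a light layer of grain.

Random speckle covers the whole image, including the flat background.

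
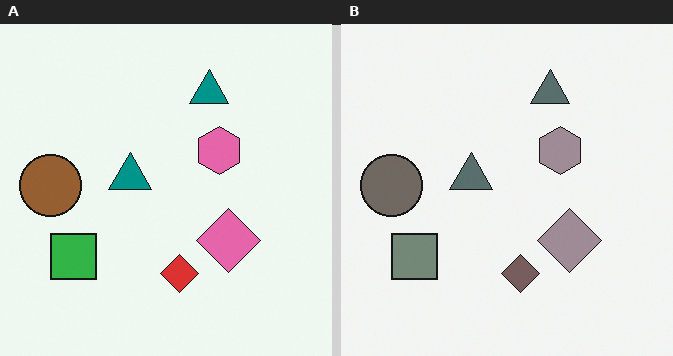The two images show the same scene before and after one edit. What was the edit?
It was made much more muted (saturation change).

All colors are more muted and greyish — a global saturation change.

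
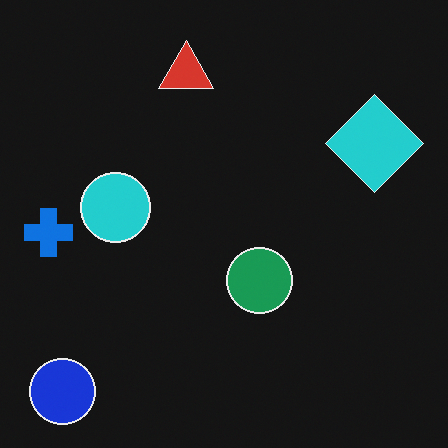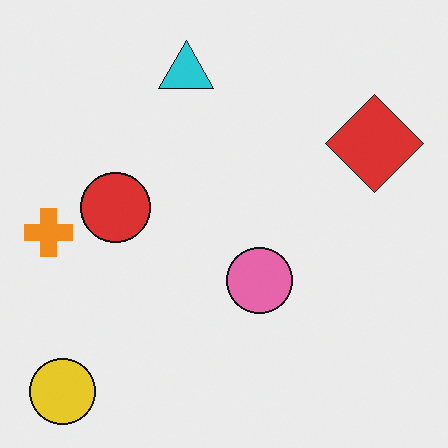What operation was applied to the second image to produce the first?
The first image is the second color-inverted (negative).

The light background has become dark and every shape's color is its complement — a photographic negative.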